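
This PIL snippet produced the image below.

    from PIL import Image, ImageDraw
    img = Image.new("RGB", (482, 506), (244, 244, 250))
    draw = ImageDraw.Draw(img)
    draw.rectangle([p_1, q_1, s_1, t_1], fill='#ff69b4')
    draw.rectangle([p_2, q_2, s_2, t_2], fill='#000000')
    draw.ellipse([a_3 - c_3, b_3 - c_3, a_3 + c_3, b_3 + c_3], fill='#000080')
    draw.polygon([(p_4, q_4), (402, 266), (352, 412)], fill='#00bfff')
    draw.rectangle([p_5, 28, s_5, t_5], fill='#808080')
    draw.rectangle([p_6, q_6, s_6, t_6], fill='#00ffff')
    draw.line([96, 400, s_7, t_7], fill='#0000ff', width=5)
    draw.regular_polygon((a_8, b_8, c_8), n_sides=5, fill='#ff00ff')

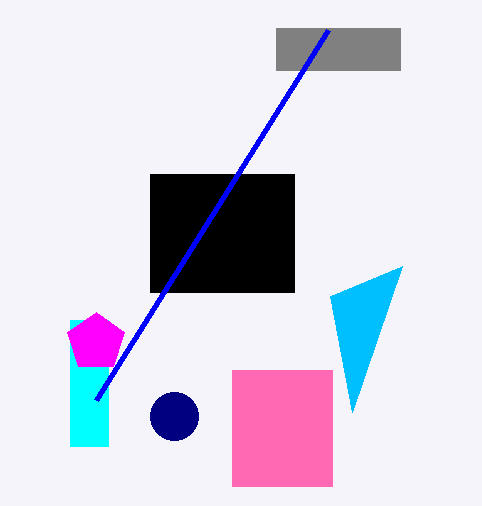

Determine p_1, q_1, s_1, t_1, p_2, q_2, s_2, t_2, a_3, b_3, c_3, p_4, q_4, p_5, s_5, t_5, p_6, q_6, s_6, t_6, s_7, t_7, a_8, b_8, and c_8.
p_1 = 232, q_1 = 370, s_1 = 332, t_1 = 486, p_2 = 150, q_2 = 174, s_2 = 294, t_2 = 292, a_3 = 174, b_3 = 416, c_3 = 24, p_4 = 330, q_4 = 296, p_5 = 276, s_5 = 400, t_5 = 70, p_6 = 70, q_6 = 320, s_6 = 108, t_6 = 446, s_7 = 328, t_7 = 30, a_8 = 96, b_8 = 342, c_8 = 30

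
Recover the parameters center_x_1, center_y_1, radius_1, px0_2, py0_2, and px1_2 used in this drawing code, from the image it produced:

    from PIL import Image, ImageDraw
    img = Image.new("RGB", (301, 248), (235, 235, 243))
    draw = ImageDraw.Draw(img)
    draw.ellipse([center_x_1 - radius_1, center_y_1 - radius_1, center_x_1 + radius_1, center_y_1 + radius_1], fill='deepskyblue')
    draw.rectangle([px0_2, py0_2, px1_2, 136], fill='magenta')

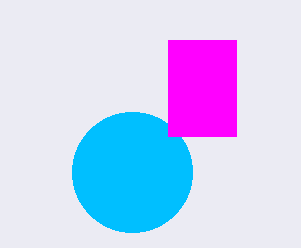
center_x_1 = 132; center_y_1 = 172; radius_1 = 60; px0_2 = 168; py0_2 = 40; px1_2 = 236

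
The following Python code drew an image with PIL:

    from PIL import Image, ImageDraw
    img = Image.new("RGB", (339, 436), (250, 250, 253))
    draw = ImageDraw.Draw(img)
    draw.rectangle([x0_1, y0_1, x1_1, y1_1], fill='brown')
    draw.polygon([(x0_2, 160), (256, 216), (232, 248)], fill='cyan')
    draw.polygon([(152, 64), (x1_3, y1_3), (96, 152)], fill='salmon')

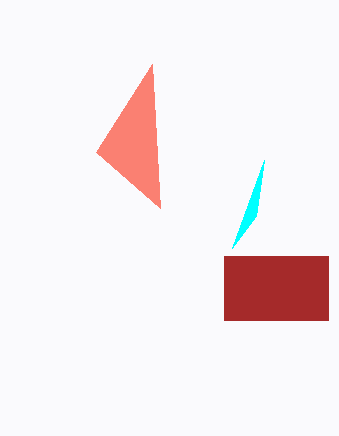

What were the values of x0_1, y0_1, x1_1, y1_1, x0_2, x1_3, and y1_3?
x0_1 = 224
y0_1 = 256
x1_1 = 328
y1_1 = 320
x0_2 = 264
x1_3 = 160
y1_3 = 208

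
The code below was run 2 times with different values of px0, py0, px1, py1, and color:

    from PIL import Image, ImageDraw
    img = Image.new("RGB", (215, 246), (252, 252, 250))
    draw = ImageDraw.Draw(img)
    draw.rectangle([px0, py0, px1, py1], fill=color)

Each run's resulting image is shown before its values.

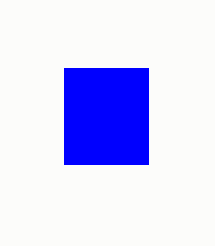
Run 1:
px0 = 64, py0 = 68, px1 = 148, py1 = 164, color = 'blue'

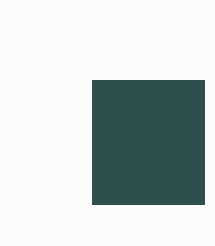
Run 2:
px0 = 92, py0 = 80, px1 = 204, py1 = 204, color = 'darkslategray'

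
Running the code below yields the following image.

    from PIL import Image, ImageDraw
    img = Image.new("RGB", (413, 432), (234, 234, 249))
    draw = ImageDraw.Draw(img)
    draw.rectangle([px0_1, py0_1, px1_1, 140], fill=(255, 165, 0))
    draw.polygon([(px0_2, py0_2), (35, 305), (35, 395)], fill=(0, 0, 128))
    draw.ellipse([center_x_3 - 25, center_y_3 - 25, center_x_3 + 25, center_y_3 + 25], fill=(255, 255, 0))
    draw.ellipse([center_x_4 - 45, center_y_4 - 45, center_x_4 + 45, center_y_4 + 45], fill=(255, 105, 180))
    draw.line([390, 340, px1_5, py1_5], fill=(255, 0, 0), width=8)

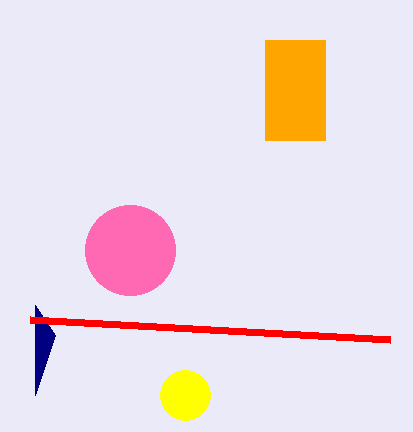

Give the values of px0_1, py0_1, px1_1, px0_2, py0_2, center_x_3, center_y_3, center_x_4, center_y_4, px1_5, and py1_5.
px0_1 = 265
py0_1 = 40
px1_1 = 325
px0_2 = 55
py0_2 = 335
center_x_3 = 185
center_y_3 = 395
center_x_4 = 130
center_y_4 = 250
px1_5 = 30
py1_5 = 320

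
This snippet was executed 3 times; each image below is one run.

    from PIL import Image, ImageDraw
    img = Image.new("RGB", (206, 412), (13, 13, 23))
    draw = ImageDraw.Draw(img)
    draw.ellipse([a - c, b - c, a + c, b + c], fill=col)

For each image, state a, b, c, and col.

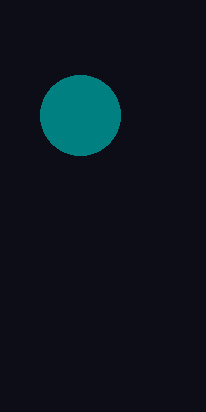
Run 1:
a = 80, b = 115, c = 40, col = 'teal'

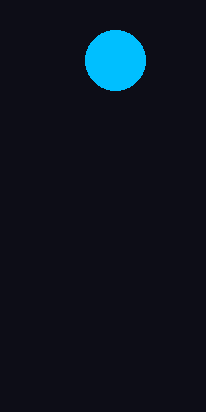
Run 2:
a = 115, b = 60, c = 30, col = 'deepskyblue'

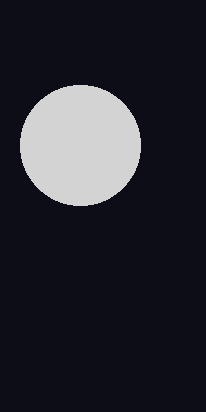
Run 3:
a = 80, b = 145, c = 60, col = 'lightgray'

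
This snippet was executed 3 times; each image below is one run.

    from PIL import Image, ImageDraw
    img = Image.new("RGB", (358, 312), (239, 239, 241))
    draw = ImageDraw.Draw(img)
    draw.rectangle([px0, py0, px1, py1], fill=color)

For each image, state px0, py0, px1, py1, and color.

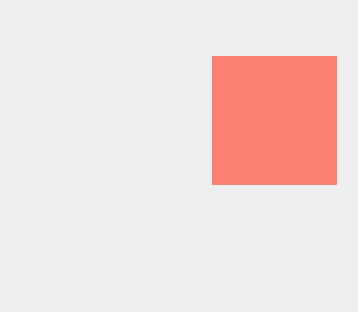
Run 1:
px0 = 212
py0 = 56
px1 = 336
py1 = 184
color = 'salmon'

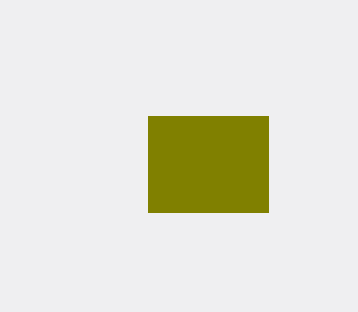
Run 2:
px0 = 148
py0 = 116
px1 = 268
py1 = 212
color = 'olive'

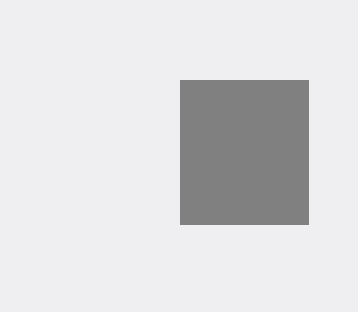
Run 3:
px0 = 180
py0 = 80
px1 = 308
py1 = 224
color = 'gray'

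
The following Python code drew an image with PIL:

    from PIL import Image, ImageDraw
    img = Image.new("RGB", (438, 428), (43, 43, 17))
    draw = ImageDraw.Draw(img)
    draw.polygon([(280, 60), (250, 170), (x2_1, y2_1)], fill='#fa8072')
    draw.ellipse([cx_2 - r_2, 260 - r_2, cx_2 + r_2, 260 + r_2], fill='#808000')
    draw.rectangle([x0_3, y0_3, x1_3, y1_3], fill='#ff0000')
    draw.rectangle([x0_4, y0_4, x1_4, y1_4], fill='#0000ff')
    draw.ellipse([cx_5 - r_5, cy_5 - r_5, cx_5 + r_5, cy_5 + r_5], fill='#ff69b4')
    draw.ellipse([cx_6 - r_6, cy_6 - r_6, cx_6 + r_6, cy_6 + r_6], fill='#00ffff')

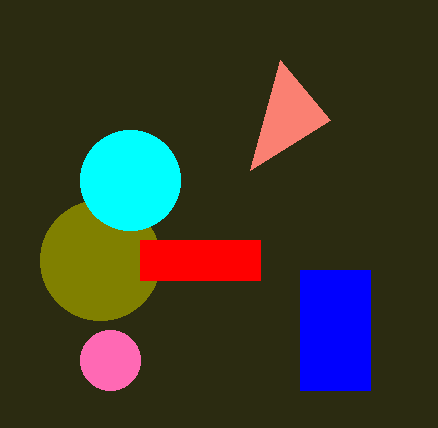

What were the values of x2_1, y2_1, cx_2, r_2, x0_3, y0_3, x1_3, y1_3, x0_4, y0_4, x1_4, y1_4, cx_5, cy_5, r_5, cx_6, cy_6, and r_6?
x2_1 = 330; y2_1 = 120; cx_2 = 100; r_2 = 60; x0_3 = 140; y0_3 = 240; x1_3 = 260; y1_3 = 280; x0_4 = 300; y0_4 = 270; x1_4 = 370; y1_4 = 390; cx_5 = 110; cy_5 = 360; r_5 = 30; cx_6 = 130; cy_6 = 180; r_6 = 50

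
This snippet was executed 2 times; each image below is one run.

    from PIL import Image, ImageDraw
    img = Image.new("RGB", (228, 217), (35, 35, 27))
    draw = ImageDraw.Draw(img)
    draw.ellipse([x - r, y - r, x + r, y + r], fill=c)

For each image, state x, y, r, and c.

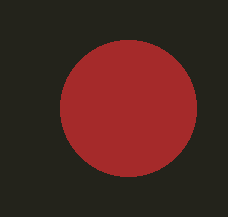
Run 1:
x = 128; y = 108; r = 68; c = 'brown'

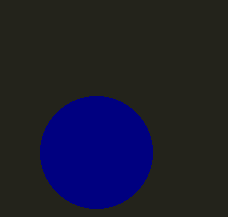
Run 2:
x = 96
y = 152
r = 56
c = 'navy'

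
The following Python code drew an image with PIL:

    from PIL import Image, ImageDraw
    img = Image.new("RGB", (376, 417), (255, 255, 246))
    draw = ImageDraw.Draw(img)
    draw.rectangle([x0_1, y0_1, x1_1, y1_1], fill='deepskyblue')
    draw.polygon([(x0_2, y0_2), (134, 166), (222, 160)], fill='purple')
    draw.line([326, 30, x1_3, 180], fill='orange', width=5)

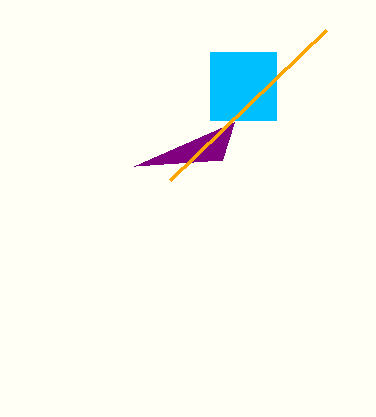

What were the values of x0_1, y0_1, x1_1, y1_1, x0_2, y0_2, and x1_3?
x0_1 = 210
y0_1 = 52
x1_1 = 276
y1_1 = 120
x0_2 = 234
y0_2 = 122
x1_3 = 170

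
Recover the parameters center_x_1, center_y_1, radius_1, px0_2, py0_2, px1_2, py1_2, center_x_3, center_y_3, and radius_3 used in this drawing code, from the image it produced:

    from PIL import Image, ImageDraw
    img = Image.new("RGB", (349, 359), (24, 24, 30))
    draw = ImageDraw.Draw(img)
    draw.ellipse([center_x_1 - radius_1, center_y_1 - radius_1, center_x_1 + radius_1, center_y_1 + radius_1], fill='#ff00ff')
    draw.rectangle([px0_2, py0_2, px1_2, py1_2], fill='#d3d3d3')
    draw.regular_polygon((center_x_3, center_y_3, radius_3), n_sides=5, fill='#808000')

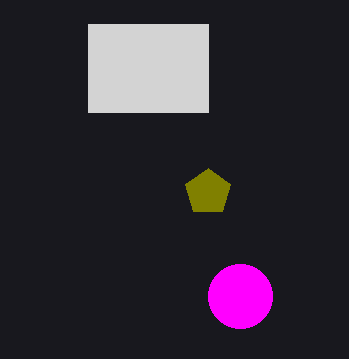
center_x_1 = 240, center_y_1 = 296, radius_1 = 32, px0_2 = 88, py0_2 = 24, px1_2 = 208, py1_2 = 112, center_x_3 = 208, center_y_3 = 192, radius_3 = 24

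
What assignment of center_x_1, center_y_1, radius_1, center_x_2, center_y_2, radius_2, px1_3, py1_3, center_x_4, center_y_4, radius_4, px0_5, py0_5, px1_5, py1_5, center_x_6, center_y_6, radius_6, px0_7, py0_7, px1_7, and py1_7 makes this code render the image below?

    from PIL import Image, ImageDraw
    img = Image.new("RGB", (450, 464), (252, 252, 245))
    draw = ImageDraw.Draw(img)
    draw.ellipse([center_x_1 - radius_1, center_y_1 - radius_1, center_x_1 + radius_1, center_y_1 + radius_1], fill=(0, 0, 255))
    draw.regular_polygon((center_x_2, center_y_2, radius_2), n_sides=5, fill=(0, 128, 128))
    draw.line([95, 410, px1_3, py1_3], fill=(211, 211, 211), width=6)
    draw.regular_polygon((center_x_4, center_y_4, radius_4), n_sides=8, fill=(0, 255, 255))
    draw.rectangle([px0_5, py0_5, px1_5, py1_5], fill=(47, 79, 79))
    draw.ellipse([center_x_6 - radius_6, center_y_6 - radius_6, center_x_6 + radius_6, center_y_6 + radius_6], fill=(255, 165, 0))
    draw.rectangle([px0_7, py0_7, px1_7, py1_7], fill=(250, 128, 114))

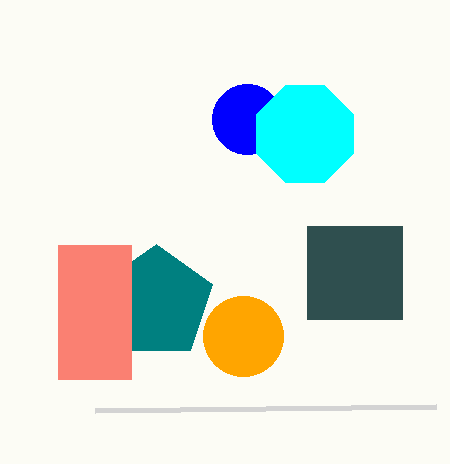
center_x_1 = 247
center_y_1 = 119
radius_1 = 35
center_x_2 = 156
center_y_2 = 303
radius_2 = 59
px1_3 = 436
py1_3 = 406
center_x_4 = 305
center_y_4 = 134
radius_4 = 52
px0_5 = 307
py0_5 = 226
px1_5 = 402
py1_5 = 319
center_x_6 = 243
center_y_6 = 336
radius_6 = 40
px0_7 = 58
py0_7 = 245
px1_7 = 131
py1_7 = 379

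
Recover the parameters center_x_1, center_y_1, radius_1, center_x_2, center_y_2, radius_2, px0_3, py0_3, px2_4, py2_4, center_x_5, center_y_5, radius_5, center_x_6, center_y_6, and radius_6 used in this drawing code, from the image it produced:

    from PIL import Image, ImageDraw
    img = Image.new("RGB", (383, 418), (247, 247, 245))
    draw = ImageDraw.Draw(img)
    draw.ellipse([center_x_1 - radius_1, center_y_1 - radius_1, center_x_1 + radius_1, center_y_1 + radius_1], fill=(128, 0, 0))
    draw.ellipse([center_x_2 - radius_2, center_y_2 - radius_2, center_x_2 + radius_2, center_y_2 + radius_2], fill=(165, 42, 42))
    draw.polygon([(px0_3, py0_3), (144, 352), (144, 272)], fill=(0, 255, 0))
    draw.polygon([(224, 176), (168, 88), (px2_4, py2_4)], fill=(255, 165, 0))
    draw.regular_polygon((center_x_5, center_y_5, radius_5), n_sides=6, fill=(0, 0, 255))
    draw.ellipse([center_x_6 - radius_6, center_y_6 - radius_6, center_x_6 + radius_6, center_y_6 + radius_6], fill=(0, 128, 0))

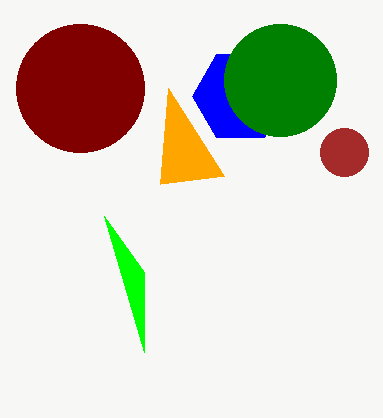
center_x_1 = 80
center_y_1 = 88
radius_1 = 64
center_x_2 = 344
center_y_2 = 152
radius_2 = 24
px0_3 = 104
py0_3 = 216
px2_4 = 160
py2_4 = 184
center_x_5 = 240
center_y_5 = 96
radius_5 = 48
center_x_6 = 280
center_y_6 = 80
radius_6 = 56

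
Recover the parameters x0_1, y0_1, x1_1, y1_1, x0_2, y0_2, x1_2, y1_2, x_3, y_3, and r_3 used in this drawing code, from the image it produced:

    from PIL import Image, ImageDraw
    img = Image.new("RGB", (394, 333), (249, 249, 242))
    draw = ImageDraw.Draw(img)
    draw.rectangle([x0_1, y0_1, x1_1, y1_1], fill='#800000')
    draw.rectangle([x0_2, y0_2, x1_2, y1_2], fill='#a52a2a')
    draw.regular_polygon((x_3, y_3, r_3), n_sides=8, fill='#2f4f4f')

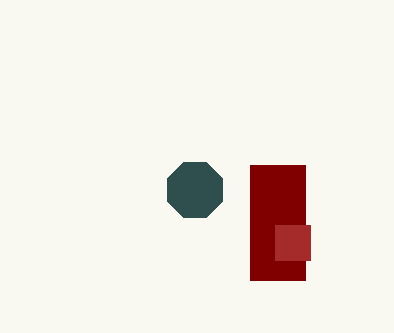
x0_1 = 250
y0_1 = 165
x1_1 = 305
y1_1 = 280
x0_2 = 275
y0_2 = 225
x1_2 = 310
y1_2 = 260
x_3 = 195
y_3 = 190
r_3 = 30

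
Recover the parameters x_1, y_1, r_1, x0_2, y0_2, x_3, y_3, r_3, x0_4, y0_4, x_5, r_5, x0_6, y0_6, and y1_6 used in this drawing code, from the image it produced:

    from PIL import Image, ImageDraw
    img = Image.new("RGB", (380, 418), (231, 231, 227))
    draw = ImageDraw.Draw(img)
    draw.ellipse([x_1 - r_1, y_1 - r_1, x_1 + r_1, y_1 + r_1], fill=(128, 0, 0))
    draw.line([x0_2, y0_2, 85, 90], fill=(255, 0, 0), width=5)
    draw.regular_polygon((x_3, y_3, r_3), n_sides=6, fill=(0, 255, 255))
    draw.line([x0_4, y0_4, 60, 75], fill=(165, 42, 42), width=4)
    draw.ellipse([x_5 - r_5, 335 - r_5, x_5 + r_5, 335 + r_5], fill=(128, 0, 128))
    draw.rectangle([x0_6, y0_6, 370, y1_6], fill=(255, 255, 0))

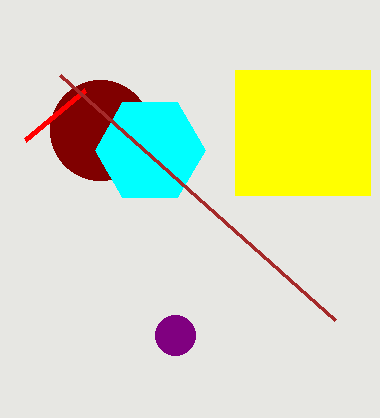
x_1 = 100, y_1 = 130, r_1 = 50, x0_2 = 25, y0_2 = 140, x_3 = 150, y_3 = 150, r_3 = 55, x0_4 = 335, y0_4 = 320, x_5 = 175, r_5 = 20, x0_6 = 235, y0_6 = 70, y1_6 = 195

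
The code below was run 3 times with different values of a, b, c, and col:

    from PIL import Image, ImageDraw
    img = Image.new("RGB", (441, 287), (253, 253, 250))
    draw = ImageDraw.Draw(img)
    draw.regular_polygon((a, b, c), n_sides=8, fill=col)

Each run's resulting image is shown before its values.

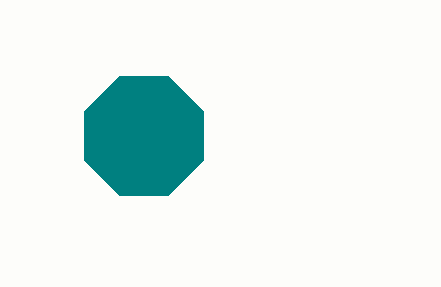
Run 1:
a = 144; b = 136; c = 64; col = 'teal'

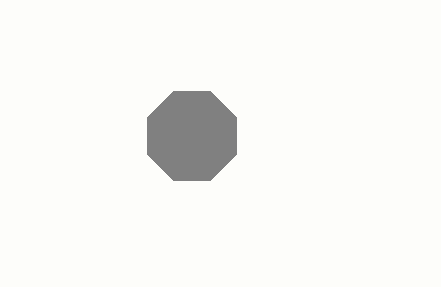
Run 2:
a = 192; b = 136; c = 48; col = 'gray'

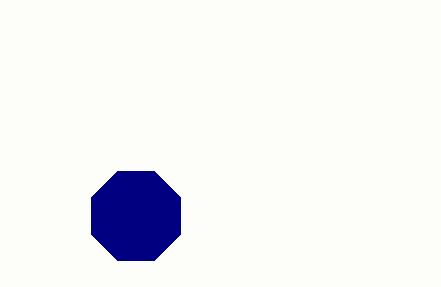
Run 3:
a = 136, b = 216, c = 48, col = 'navy'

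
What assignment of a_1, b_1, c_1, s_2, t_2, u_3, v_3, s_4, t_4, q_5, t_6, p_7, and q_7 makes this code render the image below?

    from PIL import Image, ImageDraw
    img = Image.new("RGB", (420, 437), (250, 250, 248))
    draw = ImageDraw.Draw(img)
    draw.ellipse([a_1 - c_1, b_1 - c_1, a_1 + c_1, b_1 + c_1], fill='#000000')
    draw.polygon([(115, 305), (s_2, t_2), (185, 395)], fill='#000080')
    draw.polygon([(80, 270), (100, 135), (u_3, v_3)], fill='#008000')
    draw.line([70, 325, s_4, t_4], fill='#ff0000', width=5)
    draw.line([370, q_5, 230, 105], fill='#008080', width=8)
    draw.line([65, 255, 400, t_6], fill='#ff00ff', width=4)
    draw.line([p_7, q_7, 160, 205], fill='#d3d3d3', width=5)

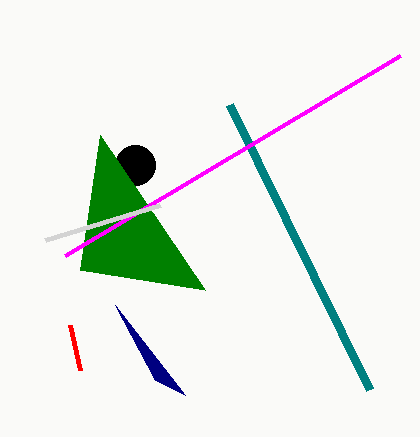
a_1 = 135
b_1 = 165
c_1 = 20
s_2 = 155
t_2 = 380
u_3 = 205
v_3 = 290
s_4 = 80
t_4 = 370
q_5 = 390
t_6 = 55
p_7 = 45
q_7 = 240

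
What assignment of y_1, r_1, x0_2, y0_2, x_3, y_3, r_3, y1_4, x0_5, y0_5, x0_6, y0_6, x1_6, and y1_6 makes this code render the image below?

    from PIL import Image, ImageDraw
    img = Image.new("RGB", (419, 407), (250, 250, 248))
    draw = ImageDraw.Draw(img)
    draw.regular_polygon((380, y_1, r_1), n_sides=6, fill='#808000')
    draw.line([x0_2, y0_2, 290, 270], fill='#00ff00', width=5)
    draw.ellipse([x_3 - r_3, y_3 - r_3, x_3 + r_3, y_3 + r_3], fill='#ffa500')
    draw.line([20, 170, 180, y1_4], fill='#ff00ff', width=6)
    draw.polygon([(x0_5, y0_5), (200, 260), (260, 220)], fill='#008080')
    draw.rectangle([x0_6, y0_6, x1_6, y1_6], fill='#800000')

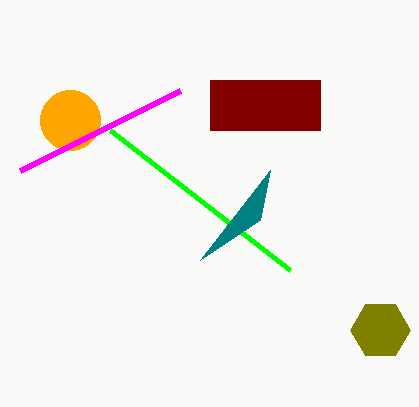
y_1 = 330, r_1 = 30, x0_2 = 110, y0_2 = 130, x_3 = 70, y_3 = 120, r_3 = 30, y1_4 = 90, x0_5 = 270, y0_5 = 170, x0_6 = 210, y0_6 = 80, x1_6 = 320, y1_6 = 130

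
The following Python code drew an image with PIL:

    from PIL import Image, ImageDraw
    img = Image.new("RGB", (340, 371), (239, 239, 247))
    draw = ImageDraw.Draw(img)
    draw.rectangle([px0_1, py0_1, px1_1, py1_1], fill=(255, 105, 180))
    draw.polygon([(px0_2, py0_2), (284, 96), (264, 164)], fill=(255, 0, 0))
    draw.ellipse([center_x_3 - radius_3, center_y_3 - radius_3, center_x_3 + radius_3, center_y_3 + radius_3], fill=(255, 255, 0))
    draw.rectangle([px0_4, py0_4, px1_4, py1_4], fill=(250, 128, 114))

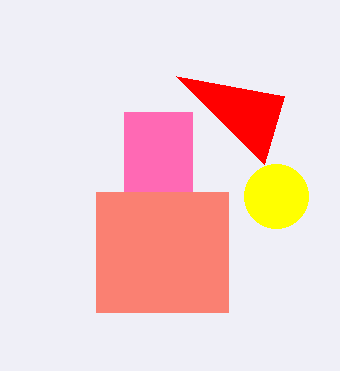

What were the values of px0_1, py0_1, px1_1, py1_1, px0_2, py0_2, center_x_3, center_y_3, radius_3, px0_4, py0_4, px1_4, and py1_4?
px0_1 = 124, py0_1 = 112, px1_1 = 192, py1_1 = 192, px0_2 = 176, py0_2 = 76, center_x_3 = 276, center_y_3 = 196, radius_3 = 32, px0_4 = 96, py0_4 = 192, px1_4 = 228, py1_4 = 312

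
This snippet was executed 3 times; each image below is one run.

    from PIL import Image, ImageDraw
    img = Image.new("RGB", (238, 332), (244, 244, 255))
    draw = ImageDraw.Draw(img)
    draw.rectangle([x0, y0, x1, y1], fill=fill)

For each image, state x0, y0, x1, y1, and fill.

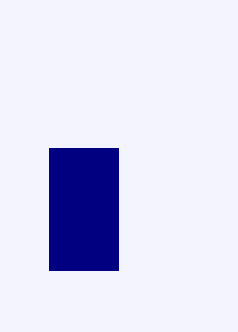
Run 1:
x0 = 49, y0 = 148, x1 = 118, y1 = 270, fill = 'navy'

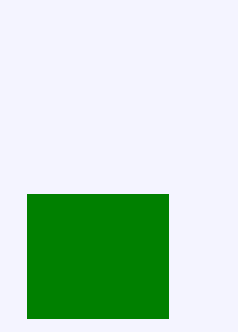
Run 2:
x0 = 27
y0 = 194
x1 = 168
y1 = 318
fill = 'green'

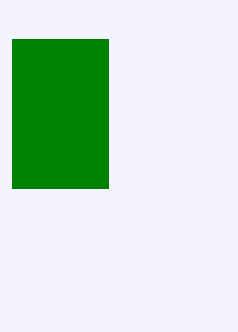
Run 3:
x0 = 12, y0 = 39, x1 = 108, y1 = 188, fill = 'green'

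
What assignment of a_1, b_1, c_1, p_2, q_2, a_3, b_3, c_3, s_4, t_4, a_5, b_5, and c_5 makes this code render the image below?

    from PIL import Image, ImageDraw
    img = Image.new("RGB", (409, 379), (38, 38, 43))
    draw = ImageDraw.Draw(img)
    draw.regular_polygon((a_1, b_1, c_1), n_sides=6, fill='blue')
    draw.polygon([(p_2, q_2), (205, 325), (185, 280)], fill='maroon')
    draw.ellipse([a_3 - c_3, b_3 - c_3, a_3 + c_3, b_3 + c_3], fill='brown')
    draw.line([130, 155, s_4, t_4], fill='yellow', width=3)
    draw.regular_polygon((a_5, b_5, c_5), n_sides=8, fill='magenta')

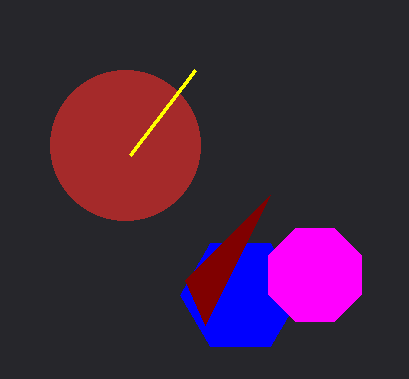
a_1 = 240, b_1 = 295, c_1 = 60, p_2 = 270, q_2 = 195, a_3 = 125, b_3 = 145, c_3 = 75, s_4 = 195, t_4 = 70, a_5 = 315, b_5 = 275, c_5 = 50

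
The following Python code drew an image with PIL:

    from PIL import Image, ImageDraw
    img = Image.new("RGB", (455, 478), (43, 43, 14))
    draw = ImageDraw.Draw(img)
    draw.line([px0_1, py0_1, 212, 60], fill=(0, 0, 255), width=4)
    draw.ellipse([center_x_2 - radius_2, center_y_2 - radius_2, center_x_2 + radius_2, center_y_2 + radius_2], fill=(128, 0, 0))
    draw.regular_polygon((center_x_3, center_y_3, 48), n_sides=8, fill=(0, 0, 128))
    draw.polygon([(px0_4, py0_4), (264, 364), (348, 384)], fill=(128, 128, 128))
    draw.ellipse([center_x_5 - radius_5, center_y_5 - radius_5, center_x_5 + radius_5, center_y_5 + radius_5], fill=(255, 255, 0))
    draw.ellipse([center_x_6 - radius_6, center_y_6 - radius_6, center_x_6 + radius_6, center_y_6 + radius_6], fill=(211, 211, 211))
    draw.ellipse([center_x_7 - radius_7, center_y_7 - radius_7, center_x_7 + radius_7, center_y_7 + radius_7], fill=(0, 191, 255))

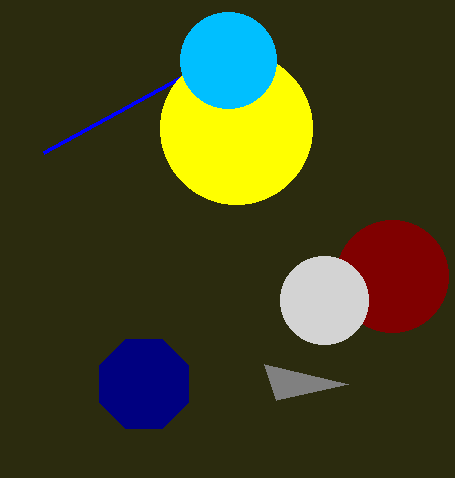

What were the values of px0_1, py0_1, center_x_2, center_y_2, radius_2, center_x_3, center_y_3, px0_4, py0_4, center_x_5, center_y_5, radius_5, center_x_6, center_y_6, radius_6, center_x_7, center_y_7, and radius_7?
px0_1 = 44, py0_1 = 152, center_x_2 = 392, center_y_2 = 276, radius_2 = 56, center_x_3 = 144, center_y_3 = 384, px0_4 = 276, py0_4 = 400, center_x_5 = 236, center_y_5 = 128, radius_5 = 76, center_x_6 = 324, center_y_6 = 300, radius_6 = 44, center_x_7 = 228, center_y_7 = 60, radius_7 = 48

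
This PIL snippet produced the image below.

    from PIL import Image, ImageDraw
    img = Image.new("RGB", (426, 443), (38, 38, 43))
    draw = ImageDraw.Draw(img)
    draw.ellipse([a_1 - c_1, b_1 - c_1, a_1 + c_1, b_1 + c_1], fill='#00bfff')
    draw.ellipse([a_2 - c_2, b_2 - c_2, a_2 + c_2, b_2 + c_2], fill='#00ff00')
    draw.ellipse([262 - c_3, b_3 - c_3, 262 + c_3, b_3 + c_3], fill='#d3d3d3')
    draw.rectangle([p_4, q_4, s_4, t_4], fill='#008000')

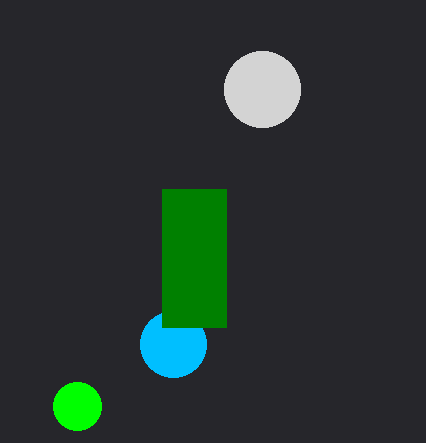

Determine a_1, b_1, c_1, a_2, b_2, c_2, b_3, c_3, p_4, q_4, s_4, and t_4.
a_1 = 173, b_1 = 344, c_1 = 33, a_2 = 77, b_2 = 406, c_2 = 24, b_3 = 89, c_3 = 38, p_4 = 162, q_4 = 189, s_4 = 226, t_4 = 327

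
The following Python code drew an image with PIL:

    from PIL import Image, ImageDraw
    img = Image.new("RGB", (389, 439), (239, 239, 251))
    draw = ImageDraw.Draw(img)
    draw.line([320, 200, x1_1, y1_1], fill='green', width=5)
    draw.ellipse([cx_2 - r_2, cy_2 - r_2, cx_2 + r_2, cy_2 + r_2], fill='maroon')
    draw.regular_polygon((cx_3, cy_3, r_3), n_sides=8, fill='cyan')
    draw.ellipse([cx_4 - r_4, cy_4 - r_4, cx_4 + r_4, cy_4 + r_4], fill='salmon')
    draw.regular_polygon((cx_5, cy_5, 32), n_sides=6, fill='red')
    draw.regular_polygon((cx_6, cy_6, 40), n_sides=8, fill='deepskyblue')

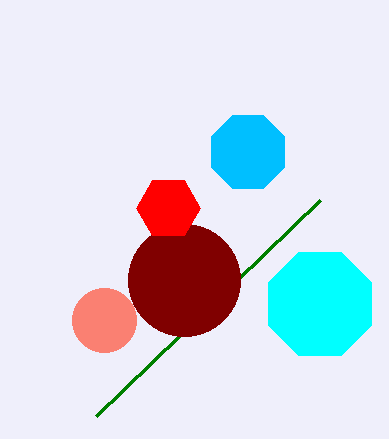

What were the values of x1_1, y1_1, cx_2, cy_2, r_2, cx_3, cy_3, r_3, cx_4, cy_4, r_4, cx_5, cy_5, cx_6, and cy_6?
x1_1 = 96
y1_1 = 416
cx_2 = 184
cy_2 = 280
r_2 = 56
cx_3 = 320
cy_3 = 304
r_3 = 56
cx_4 = 104
cy_4 = 320
r_4 = 32
cx_5 = 168
cy_5 = 208
cx_6 = 248
cy_6 = 152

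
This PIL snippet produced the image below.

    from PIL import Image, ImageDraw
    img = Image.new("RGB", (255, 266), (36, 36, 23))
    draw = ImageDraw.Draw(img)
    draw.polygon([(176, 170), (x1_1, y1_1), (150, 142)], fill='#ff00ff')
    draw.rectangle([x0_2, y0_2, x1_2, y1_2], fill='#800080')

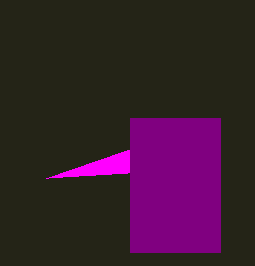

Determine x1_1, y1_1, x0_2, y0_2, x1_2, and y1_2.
x1_1 = 46, y1_1 = 178, x0_2 = 130, y0_2 = 118, x1_2 = 220, y1_2 = 252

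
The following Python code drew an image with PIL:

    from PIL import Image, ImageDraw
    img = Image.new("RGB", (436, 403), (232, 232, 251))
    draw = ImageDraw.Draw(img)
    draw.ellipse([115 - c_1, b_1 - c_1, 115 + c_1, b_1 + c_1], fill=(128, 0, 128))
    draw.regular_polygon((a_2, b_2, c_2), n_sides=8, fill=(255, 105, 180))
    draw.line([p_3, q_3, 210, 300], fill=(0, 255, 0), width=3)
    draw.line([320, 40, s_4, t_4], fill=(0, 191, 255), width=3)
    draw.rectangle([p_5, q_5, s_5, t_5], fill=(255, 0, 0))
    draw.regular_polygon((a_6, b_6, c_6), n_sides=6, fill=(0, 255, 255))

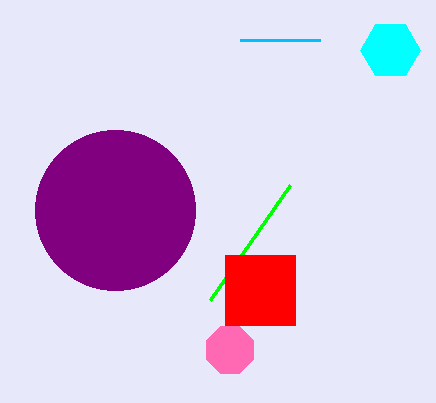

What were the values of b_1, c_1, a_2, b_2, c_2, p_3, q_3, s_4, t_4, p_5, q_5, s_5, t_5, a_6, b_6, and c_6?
b_1 = 210
c_1 = 80
a_2 = 230
b_2 = 350
c_2 = 25
p_3 = 290
q_3 = 185
s_4 = 240
t_4 = 40
p_5 = 225
q_5 = 255
s_5 = 295
t_5 = 325
a_6 = 390
b_6 = 50
c_6 = 30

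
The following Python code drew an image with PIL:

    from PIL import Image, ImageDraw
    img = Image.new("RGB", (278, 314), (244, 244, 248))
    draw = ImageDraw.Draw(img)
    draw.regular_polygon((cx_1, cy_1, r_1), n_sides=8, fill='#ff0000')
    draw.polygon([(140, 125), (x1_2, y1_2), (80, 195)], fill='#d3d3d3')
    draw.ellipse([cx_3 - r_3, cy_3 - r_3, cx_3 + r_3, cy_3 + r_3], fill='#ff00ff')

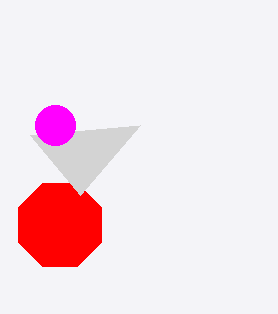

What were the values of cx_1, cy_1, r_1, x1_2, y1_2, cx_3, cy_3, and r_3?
cx_1 = 60
cy_1 = 225
r_1 = 45
x1_2 = 30
y1_2 = 135
cx_3 = 55
cy_3 = 125
r_3 = 20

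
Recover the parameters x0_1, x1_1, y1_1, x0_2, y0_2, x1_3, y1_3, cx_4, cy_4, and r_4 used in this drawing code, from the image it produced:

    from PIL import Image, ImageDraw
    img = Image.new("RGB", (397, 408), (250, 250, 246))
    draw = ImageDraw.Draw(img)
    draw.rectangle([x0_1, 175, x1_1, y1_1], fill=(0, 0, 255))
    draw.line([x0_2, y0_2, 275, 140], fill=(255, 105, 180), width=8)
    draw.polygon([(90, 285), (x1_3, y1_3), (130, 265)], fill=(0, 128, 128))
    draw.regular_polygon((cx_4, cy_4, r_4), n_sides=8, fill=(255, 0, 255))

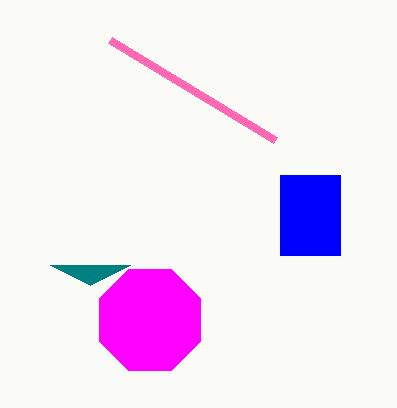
x0_1 = 280; x1_1 = 340; y1_1 = 255; x0_2 = 110; y0_2 = 40; x1_3 = 50; y1_3 = 265; cx_4 = 150; cy_4 = 320; r_4 = 55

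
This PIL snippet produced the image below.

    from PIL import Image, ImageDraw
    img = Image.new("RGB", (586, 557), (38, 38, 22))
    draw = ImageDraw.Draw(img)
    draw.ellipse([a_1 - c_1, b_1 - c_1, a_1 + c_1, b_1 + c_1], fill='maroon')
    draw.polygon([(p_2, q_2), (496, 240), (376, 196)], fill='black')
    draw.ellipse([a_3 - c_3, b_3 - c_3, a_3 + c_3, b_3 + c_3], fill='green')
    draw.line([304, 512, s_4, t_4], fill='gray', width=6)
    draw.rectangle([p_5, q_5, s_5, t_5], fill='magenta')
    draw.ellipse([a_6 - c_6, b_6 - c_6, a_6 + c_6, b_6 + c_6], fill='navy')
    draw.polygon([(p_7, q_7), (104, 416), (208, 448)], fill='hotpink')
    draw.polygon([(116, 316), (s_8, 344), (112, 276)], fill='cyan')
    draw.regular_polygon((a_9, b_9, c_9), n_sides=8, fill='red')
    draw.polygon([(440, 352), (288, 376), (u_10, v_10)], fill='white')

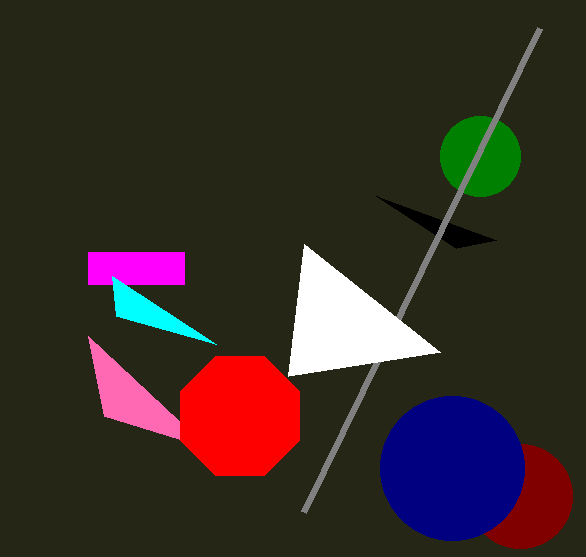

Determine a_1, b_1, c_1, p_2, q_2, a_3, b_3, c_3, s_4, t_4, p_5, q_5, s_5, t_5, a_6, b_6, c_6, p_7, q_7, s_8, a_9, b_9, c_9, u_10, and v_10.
a_1 = 520
b_1 = 496
c_1 = 52
p_2 = 456
q_2 = 248
a_3 = 480
b_3 = 156
c_3 = 40
s_4 = 540
t_4 = 28
p_5 = 88
q_5 = 252
s_5 = 184
t_5 = 284
a_6 = 452
b_6 = 468
c_6 = 72
p_7 = 88
q_7 = 336
s_8 = 216
a_9 = 240
b_9 = 416
c_9 = 64
u_10 = 304
v_10 = 244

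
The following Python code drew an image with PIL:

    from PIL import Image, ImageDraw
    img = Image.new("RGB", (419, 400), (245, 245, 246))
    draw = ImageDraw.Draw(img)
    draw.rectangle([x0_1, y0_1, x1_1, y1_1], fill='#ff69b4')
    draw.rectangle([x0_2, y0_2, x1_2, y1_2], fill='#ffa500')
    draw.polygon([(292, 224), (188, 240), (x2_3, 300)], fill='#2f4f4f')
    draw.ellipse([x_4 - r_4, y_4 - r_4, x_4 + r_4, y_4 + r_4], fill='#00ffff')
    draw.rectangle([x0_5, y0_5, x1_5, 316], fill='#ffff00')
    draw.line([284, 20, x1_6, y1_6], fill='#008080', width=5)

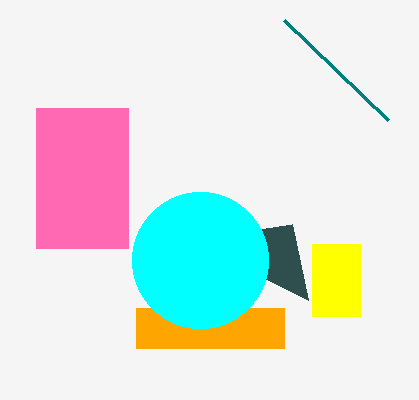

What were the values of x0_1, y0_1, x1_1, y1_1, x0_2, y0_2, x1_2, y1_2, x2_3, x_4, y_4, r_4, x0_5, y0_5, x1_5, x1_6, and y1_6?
x0_1 = 36; y0_1 = 108; x1_1 = 128; y1_1 = 248; x0_2 = 136; y0_2 = 308; x1_2 = 284; y1_2 = 348; x2_3 = 308; x_4 = 200; y_4 = 260; r_4 = 68; x0_5 = 312; y0_5 = 244; x1_5 = 360; x1_6 = 388; y1_6 = 120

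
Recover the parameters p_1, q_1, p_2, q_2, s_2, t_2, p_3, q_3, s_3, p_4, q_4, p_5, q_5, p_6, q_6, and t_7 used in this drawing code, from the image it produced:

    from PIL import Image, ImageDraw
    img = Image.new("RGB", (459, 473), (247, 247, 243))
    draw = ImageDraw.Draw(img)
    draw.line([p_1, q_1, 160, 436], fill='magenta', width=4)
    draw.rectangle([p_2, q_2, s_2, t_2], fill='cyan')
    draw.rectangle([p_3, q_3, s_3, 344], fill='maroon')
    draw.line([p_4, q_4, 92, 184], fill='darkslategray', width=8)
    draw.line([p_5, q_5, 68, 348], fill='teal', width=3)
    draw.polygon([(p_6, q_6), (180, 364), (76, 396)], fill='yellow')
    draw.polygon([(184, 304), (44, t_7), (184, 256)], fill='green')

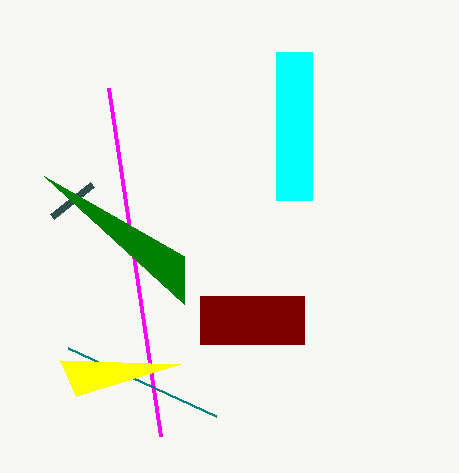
p_1 = 108, q_1 = 88, p_2 = 276, q_2 = 52, s_2 = 312, t_2 = 200, p_3 = 200, q_3 = 296, s_3 = 304, p_4 = 52, q_4 = 216, p_5 = 216, q_5 = 416, p_6 = 60, q_6 = 360, t_7 = 176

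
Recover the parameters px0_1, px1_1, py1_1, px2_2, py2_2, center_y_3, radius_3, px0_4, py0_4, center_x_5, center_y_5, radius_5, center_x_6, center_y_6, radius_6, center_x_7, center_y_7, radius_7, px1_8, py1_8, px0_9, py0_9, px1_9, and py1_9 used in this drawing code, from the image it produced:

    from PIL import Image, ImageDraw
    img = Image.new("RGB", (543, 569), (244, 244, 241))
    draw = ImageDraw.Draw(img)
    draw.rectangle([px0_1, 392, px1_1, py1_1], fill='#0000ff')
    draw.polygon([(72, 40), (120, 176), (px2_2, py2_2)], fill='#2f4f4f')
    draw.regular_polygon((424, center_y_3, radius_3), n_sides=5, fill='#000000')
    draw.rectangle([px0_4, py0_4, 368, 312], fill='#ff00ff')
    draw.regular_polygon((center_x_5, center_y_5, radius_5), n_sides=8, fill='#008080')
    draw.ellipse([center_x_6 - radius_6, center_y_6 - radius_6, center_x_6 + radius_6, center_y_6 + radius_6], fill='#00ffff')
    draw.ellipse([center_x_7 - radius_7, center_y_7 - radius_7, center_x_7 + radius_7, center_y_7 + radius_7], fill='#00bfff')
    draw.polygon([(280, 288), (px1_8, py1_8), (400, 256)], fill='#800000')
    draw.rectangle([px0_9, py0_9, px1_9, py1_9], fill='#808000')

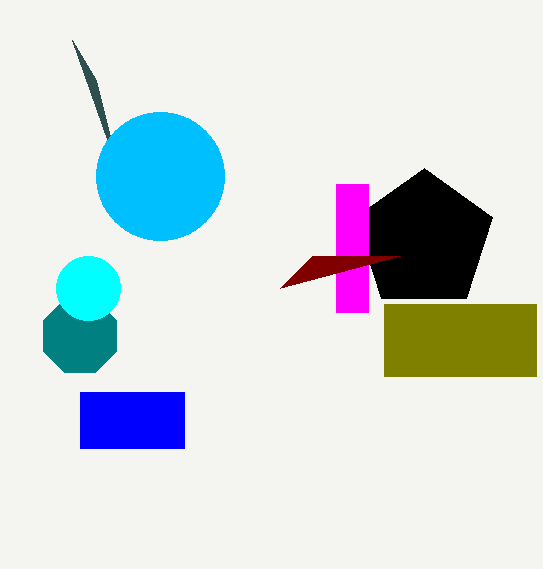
px0_1 = 80
px1_1 = 184
py1_1 = 448
px2_2 = 96
py2_2 = 80
center_y_3 = 240
radius_3 = 72
px0_4 = 336
py0_4 = 184
center_x_5 = 80
center_y_5 = 336
radius_5 = 40
center_x_6 = 88
center_y_6 = 288
radius_6 = 32
center_x_7 = 160
center_y_7 = 176
radius_7 = 64
px1_8 = 312
py1_8 = 256
px0_9 = 384
py0_9 = 304
px1_9 = 536
py1_9 = 376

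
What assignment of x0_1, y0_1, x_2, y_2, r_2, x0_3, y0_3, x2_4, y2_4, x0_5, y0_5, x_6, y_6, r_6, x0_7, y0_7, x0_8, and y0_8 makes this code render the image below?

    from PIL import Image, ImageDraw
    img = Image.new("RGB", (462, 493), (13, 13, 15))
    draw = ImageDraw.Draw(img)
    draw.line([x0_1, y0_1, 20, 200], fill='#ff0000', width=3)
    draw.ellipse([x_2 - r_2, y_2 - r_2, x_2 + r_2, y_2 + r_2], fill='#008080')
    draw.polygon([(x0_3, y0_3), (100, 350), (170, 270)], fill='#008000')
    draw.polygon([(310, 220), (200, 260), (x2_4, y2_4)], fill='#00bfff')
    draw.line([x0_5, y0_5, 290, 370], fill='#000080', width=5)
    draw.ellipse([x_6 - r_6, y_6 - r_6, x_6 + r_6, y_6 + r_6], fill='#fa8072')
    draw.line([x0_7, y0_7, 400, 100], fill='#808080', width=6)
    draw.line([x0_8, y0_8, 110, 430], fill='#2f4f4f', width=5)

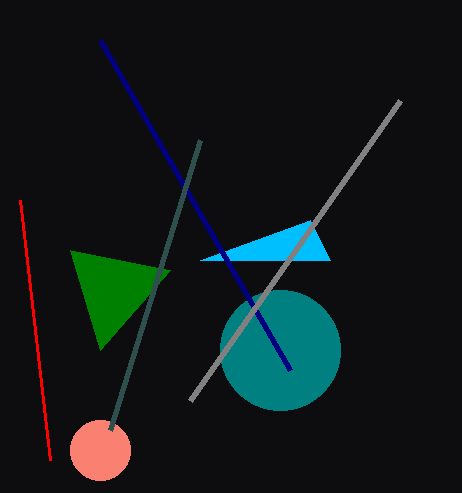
x0_1 = 50, y0_1 = 460, x_2 = 280, y_2 = 350, r_2 = 60, x0_3 = 70, y0_3 = 250, x2_4 = 330, y2_4 = 260, x0_5 = 100, y0_5 = 40, x_6 = 100, y_6 = 450, r_6 = 30, x0_7 = 190, y0_7 = 400, x0_8 = 200, y0_8 = 140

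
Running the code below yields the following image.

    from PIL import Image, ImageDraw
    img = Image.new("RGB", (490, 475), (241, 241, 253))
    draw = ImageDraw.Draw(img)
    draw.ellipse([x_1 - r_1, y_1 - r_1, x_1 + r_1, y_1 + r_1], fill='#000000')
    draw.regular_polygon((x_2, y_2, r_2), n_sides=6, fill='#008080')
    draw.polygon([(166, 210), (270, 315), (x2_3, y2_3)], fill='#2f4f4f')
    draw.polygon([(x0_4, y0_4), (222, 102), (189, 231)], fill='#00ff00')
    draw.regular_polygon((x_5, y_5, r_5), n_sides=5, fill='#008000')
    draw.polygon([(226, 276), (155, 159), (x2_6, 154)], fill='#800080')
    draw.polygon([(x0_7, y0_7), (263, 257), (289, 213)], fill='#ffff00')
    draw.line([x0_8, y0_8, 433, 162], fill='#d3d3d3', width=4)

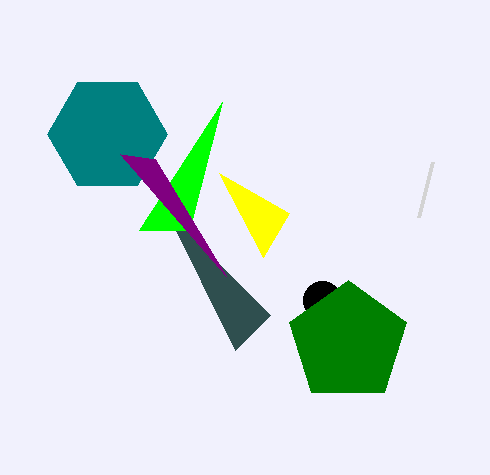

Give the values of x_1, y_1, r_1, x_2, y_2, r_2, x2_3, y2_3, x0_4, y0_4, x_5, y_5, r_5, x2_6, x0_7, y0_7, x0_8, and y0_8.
x_1 = 322, y_1 = 300, r_1 = 19, x_2 = 107, y_2 = 134, r_2 = 60, x2_3 = 235, y2_3 = 350, x0_4 = 139, y0_4 = 230, x_5 = 348, y_5 = 342, r_5 = 62, x2_6 = 120, x0_7 = 219, y0_7 = 173, x0_8 = 419, y0_8 = 217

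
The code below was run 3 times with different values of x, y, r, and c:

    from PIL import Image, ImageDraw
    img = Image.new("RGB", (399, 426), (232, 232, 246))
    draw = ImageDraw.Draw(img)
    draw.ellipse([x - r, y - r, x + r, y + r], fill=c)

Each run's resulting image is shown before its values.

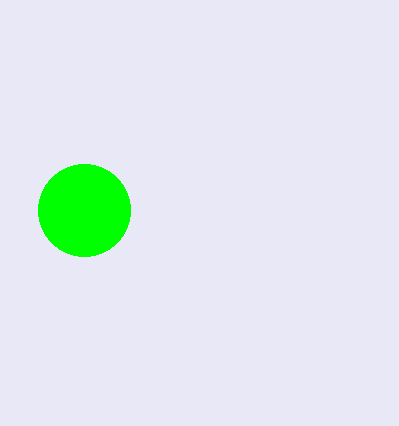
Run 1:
x = 84, y = 210, r = 46, c = 'lime'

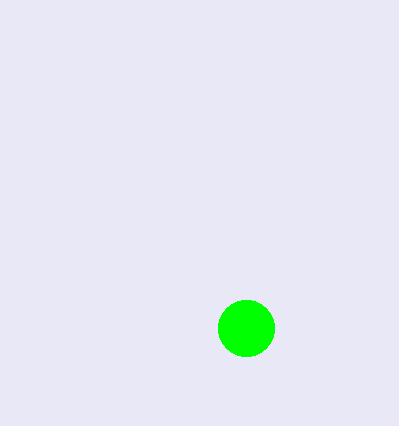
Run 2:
x = 246
y = 328
r = 28
c = 'lime'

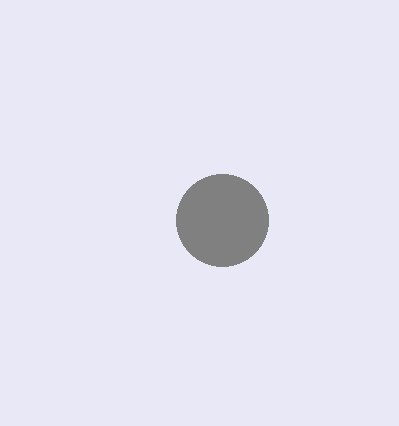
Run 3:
x = 222; y = 220; r = 46; c = 'gray'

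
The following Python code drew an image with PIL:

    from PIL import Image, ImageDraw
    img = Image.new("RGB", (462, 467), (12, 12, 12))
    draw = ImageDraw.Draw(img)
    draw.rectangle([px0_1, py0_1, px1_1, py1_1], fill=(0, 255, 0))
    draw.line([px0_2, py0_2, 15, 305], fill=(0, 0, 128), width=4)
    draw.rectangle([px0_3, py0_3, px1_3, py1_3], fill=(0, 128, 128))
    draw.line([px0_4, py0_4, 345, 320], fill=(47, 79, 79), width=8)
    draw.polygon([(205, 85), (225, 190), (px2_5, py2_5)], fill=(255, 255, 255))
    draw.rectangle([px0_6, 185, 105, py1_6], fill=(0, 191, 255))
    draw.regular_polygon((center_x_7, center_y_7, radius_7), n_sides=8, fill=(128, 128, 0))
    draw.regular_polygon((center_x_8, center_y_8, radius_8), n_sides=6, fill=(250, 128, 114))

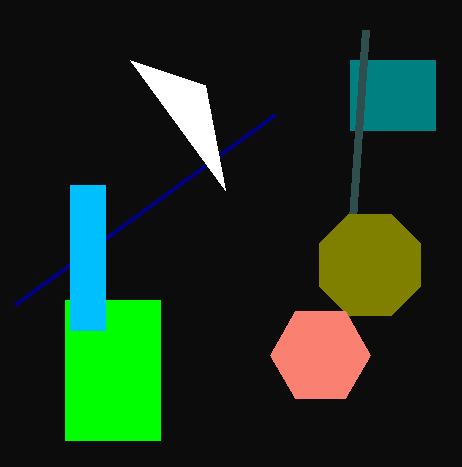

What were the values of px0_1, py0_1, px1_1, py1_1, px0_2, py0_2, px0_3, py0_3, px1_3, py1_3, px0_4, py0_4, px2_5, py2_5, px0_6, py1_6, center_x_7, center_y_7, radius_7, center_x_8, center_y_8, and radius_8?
px0_1 = 65, py0_1 = 300, px1_1 = 160, py1_1 = 440, px0_2 = 275, py0_2 = 115, px0_3 = 350, py0_3 = 60, px1_3 = 435, py1_3 = 130, px0_4 = 365, py0_4 = 30, px2_5 = 130, py2_5 = 60, px0_6 = 70, py1_6 = 330, center_x_7 = 370, center_y_7 = 265, radius_7 = 55, center_x_8 = 320, center_y_8 = 355, radius_8 = 50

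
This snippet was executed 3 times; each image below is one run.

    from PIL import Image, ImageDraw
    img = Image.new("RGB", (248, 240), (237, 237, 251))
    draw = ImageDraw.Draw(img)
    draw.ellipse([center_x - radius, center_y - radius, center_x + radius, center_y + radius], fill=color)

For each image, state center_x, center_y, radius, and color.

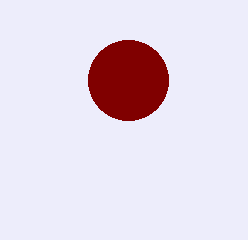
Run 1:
center_x = 128
center_y = 80
radius = 40
color = 'maroon'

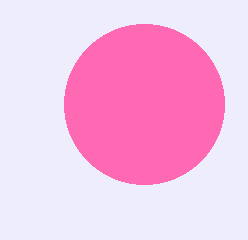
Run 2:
center_x = 144; center_y = 104; radius = 80; color = 'hotpink'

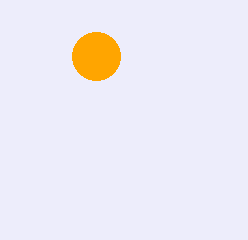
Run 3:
center_x = 96
center_y = 56
radius = 24
color = 'orange'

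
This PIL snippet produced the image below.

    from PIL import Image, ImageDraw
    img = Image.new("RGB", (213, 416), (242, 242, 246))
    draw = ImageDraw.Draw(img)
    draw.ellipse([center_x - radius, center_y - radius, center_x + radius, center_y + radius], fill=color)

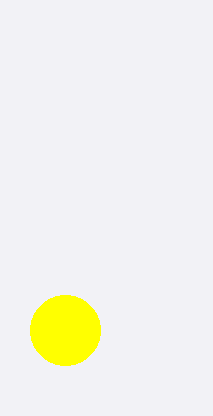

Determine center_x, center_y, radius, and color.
center_x = 65, center_y = 330, radius = 35, color = 'yellow'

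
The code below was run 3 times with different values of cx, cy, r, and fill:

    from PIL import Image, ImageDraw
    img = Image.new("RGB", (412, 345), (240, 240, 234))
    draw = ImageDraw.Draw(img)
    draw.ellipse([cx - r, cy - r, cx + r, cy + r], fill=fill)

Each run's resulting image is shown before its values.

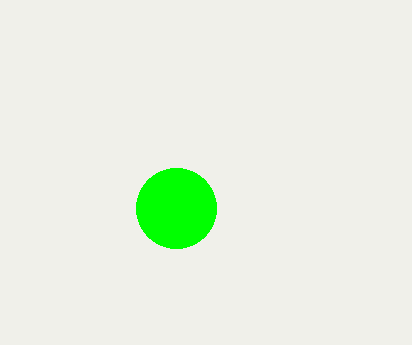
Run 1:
cx = 176
cy = 208
r = 40
fill = 'lime'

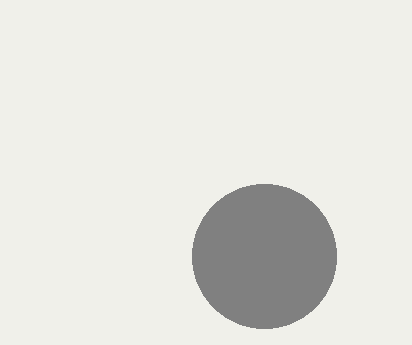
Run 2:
cx = 264
cy = 256
r = 72
fill = 'gray'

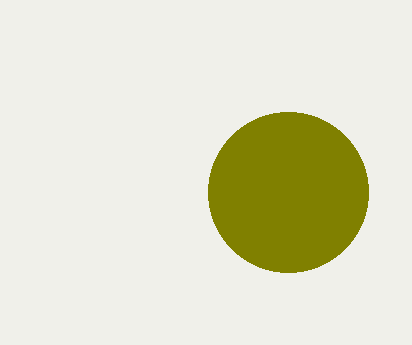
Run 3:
cx = 288
cy = 192
r = 80
fill = 'olive'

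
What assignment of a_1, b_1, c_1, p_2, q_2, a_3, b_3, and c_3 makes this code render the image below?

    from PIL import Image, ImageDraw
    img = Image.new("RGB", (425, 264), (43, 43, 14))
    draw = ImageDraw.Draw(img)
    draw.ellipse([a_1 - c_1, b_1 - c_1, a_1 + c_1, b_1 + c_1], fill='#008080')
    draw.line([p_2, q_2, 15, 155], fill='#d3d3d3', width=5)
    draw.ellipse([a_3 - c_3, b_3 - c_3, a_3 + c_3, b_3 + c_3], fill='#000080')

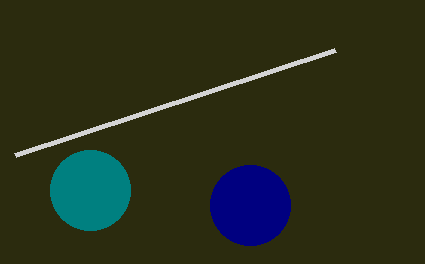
a_1 = 90; b_1 = 190; c_1 = 40; p_2 = 335; q_2 = 50; a_3 = 250; b_3 = 205; c_3 = 40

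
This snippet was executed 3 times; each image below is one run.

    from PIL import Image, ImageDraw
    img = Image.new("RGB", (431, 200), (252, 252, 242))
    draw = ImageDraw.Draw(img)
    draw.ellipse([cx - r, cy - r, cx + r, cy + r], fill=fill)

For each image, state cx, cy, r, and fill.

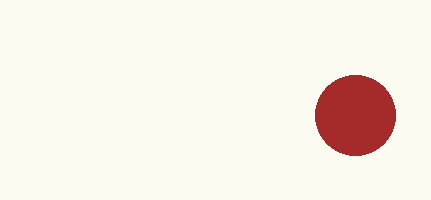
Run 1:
cx = 355
cy = 115
r = 40
fill = 'brown'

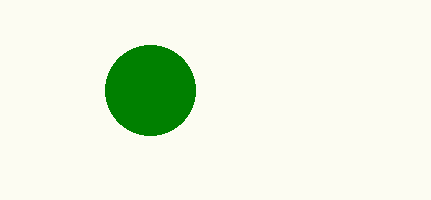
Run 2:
cx = 150; cy = 90; r = 45; fill = 'green'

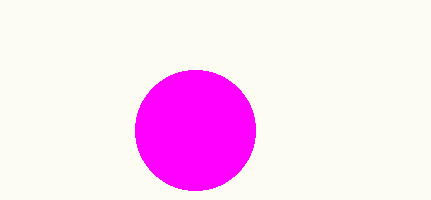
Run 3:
cx = 195
cy = 130
r = 60
fill = 'magenta'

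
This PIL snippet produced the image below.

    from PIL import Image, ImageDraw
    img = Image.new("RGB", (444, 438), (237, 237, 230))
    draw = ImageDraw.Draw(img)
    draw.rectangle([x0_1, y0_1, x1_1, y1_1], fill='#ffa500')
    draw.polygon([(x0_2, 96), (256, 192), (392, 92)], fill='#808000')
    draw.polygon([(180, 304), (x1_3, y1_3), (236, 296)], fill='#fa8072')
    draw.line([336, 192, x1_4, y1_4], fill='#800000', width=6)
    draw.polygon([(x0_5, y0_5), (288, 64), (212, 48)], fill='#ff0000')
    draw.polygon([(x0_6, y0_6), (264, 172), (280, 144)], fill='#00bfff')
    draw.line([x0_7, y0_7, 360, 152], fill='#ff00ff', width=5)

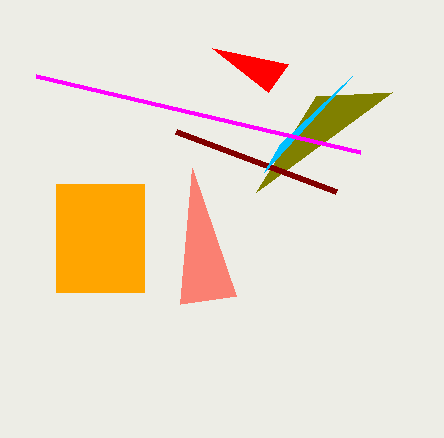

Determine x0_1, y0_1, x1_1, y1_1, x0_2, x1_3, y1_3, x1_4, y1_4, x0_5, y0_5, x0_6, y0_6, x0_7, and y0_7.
x0_1 = 56; y0_1 = 184; x1_1 = 144; y1_1 = 292; x0_2 = 316; x1_3 = 192; y1_3 = 168; x1_4 = 176; y1_4 = 132; x0_5 = 268; y0_5 = 92; x0_6 = 352; y0_6 = 76; x0_7 = 36; y0_7 = 76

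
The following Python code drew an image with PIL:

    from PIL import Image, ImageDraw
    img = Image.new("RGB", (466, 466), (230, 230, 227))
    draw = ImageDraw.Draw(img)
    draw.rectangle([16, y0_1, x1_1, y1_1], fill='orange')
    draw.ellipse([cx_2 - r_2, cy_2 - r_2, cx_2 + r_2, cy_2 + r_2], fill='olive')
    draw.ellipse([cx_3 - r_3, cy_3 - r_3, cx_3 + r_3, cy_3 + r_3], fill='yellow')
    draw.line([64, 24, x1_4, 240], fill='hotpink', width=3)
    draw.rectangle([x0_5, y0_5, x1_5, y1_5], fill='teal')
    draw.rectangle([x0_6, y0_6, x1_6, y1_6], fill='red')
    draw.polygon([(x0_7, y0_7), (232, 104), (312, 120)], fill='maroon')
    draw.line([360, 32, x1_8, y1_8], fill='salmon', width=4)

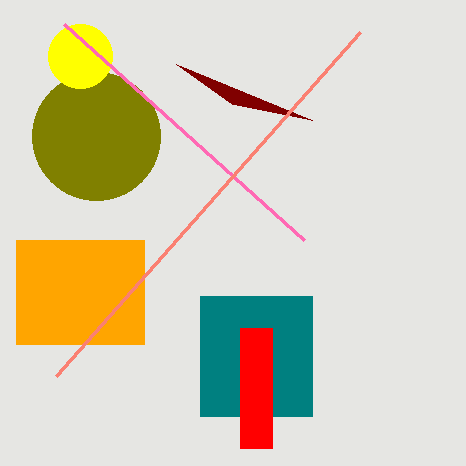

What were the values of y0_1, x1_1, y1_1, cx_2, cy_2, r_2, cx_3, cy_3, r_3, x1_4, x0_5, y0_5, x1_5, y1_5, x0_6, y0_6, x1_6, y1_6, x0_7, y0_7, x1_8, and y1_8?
y0_1 = 240; x1_1 = 144; y1_1 = 344; cx_2 = 96; cy_2 = 136; r_2 = 64; cx_3 = 80; cy_3 = 56; r_3 = 32; x1_4 = 304; x0_5 = 200; y0_5 = 296; x1_5 = 312; y1_5 = 416; x0_6 = 240; y0_6 = 328; x1_6 = 272; y1_6 = 448; x0_7 = 176; y0_7 = 64; x1_8 = 56; y1_8 = 376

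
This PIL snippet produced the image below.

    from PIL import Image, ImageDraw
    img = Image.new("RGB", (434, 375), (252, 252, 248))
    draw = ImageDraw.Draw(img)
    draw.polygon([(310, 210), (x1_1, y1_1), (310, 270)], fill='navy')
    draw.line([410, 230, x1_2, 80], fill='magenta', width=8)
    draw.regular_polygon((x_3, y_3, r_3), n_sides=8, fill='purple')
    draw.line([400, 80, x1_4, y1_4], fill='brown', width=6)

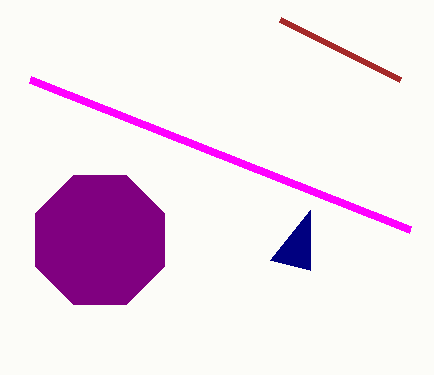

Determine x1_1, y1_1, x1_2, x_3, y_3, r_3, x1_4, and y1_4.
x1_1 = 270
y1_1 = 260
x1_2 = 30
x_3 = 100
y_3 = 240
r_3 = 70
x1_4 = 280
y1_4 = 20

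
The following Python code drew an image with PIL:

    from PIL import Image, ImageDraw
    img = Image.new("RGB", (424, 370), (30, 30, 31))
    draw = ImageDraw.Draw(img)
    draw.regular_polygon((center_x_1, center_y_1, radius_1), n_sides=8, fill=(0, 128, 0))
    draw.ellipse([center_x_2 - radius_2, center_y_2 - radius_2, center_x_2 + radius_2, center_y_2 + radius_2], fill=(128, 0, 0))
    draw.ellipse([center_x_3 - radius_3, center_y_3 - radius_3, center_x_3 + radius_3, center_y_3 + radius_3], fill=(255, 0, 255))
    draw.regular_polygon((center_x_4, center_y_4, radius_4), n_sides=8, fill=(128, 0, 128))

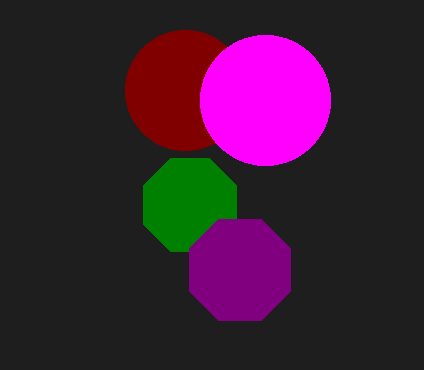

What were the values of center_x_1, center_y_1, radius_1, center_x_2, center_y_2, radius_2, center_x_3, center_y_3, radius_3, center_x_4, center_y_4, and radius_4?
center_x_1 = 190, center_y_1 = 205, radius_1 = 50, center_x_2 = 185, center_y_2 = 90, radius_2 = 60, center_x_3 = 265, center_y_3 = 100, radius_3 = 65, center_x_4 = 240, center_y_4 = 270, radius_4 = 55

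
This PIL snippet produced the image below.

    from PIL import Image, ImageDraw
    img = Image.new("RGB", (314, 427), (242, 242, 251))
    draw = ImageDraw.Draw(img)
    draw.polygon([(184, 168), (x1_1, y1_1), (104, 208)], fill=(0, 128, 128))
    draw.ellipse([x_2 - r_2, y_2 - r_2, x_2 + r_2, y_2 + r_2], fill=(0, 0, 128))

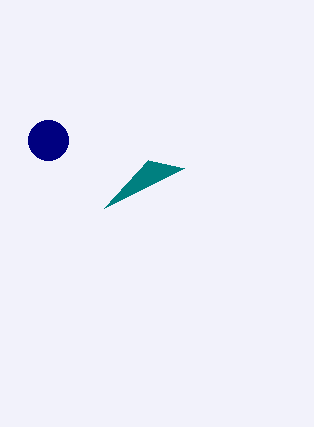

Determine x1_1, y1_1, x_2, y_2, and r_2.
x1_1 = 148, y1_1 = 160, x_2 = 48, y_2 = 140, r_2 = 20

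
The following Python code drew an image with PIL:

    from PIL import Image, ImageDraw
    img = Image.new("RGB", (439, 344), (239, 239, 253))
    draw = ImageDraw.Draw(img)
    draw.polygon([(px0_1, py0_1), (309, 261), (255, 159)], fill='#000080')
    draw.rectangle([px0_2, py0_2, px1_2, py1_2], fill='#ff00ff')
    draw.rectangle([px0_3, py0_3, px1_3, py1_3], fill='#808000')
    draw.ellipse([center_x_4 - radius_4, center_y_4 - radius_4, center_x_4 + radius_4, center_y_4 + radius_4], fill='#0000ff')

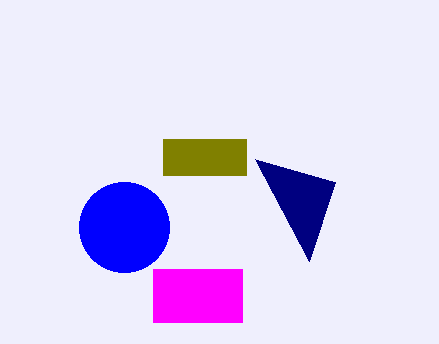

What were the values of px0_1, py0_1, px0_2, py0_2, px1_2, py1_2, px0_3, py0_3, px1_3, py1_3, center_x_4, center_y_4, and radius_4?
px0_1 = 335; py0_1 = 182; px0_2 = 153; py0_2 = 269; px1_2 = 242; py1_2 = 322; px0_3 = 163; py0_3 = 139; px1_3 = 246; py1_3 = 175; center_x_4 = 124; center_y_4 = 227; radius_4 = 45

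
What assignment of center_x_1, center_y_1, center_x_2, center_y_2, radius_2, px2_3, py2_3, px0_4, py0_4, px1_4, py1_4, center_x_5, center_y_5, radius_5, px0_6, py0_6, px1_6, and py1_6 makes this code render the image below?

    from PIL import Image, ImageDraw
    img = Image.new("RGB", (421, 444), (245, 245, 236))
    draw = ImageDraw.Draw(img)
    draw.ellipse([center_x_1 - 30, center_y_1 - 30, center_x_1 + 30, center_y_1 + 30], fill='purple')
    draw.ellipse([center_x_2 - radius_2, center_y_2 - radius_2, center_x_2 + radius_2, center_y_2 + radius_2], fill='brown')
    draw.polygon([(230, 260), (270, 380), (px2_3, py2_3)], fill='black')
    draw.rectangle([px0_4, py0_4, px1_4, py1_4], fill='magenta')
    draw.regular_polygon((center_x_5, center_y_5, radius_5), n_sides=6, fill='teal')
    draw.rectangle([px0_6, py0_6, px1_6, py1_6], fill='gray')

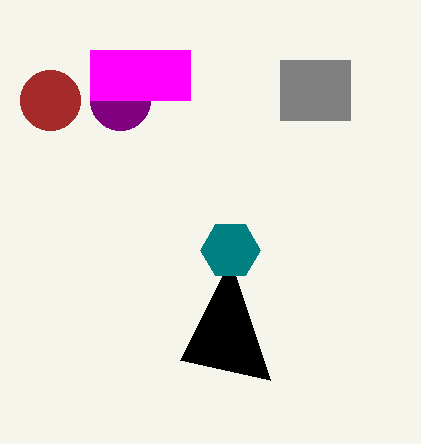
center_x_1 = 120; center_y_1 = 100; center_x_2 = 50; center_y_2 = 100; radius_2 = 30; px2_3 = 180; py2_3 = 360; px0_4 = 90; py0_4 = 50; px1_4 = 190; py1_4 = 100; center_x_5 = 230; center_y_5 = 250; radius_5 = 30; px0_6 = 280; py0_6 = 60; px1_6 = 350; py1_6 = 120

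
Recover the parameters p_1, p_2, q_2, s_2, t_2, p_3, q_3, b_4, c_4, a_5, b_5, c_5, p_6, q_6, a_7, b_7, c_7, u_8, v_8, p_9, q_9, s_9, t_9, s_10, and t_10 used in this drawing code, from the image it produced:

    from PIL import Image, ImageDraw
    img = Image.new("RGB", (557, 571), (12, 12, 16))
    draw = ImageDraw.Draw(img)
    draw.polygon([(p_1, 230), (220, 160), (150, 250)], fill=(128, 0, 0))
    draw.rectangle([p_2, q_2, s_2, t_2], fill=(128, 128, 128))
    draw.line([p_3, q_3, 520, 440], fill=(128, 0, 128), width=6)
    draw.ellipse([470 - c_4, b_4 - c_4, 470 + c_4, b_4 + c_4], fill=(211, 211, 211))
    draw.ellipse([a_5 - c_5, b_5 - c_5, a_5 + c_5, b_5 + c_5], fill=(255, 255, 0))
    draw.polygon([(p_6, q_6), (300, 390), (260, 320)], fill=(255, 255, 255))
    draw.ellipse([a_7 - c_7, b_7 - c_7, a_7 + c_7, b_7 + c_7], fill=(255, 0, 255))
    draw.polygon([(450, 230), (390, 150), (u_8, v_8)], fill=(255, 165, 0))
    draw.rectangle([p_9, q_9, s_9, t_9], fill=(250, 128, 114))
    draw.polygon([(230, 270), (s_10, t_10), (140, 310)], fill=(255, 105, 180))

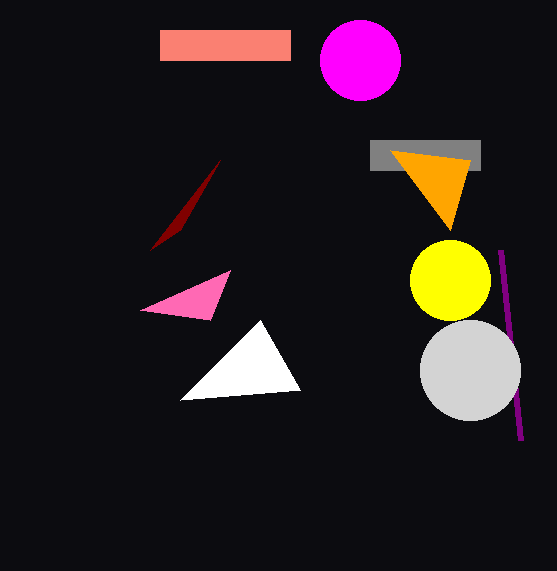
p_1 = 180; p_2 = 370; q_2 = 140; s_2 = 480; t_2 = 170; p_3 = 500; q_3 = 250; b_4 = 370; c_4 = 50; a_5 = 450; b_5 = 280; c_5 = 40; p_6 = 180; q_6 = 400; a_7 = 360; b_7 = 60; c_7 = 40; u_8 = 470; v_8 = 160; p_9 = 160; q_9 = 30; s_9 = 290; t_9 = 60; s_10 = 210; t_10 = 320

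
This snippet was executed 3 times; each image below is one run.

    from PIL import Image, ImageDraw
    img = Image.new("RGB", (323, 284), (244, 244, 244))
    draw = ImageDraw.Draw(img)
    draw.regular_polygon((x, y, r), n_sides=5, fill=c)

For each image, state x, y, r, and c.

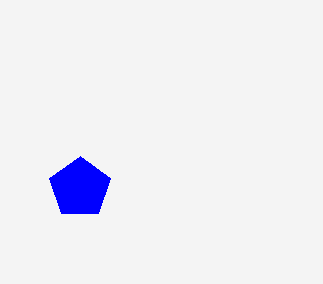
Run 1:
x = 80, y = 188, r = 32, c = 'blue'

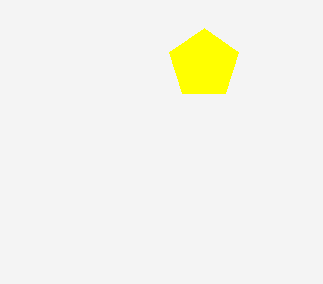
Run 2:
x = 204, y = 64, r = 36, c = 'yellow'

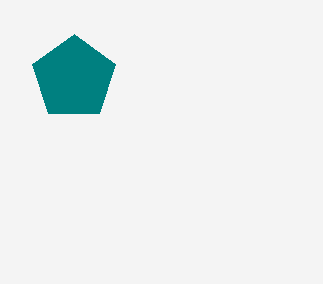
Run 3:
x = 74; y = 78; r = 44; c = 'teal'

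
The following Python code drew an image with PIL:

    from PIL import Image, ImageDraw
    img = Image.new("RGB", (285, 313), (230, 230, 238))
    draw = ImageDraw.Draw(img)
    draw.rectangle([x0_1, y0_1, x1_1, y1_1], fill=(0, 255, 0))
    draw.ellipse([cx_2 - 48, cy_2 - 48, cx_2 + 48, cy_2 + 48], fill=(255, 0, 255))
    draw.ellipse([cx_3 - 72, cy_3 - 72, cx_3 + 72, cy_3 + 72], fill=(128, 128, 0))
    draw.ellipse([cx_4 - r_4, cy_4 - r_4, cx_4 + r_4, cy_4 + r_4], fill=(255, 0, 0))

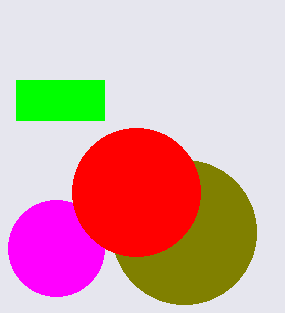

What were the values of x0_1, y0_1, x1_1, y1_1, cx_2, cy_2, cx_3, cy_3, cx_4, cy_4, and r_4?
x0_1 = 16; y0_1 = 80; x1_1 = 104; y1_1 = 120; cx_2 = 56; cy_2 = 248; cx_3 = 184; cy_3 = 232; cx_4 = 136; cy_4 = 192; r_4 = 64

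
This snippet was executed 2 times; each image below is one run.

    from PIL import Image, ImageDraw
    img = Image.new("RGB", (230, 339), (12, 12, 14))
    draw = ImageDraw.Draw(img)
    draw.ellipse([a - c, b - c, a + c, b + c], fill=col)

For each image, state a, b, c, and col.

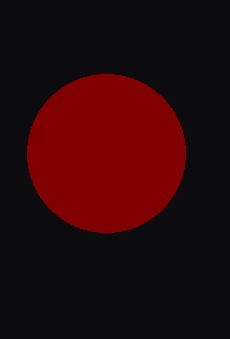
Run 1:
a = 106, b = 153, c = 79, col = 'maroon'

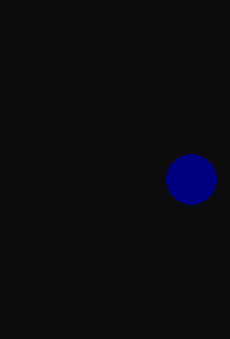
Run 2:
a = 191, b = 179, c = 25, col = 'navy'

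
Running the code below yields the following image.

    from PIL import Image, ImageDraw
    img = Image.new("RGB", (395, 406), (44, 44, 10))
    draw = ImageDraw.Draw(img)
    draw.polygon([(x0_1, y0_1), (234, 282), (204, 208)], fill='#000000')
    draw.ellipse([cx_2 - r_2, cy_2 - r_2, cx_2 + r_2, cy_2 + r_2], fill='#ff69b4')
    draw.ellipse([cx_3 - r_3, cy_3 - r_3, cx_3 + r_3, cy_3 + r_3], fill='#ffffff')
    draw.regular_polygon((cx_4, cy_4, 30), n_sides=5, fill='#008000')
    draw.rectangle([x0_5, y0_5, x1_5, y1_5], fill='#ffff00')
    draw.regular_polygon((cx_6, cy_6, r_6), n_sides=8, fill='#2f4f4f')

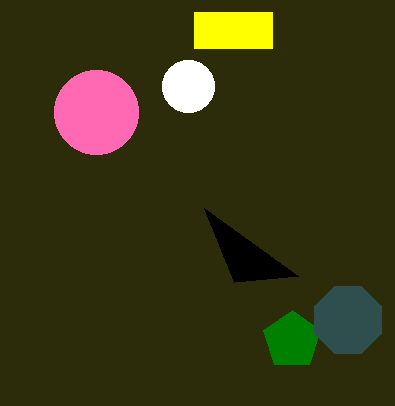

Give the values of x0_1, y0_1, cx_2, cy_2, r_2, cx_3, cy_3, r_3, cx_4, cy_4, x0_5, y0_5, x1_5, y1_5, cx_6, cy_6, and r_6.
x0_1 = 298; y0_1 = 276; cx_2 = 96; cy_2 = 112; r_2 = 42; cx_3 = 188; cy_3 = 86; r_3 = 26; cx_4 = 292; cy_4 = 340; x0_5 = 194; y0_5 = 12; x1_5 = 272; y1_5 = 48; cx_6 = 348; cy_6 = 320; r_6 = 36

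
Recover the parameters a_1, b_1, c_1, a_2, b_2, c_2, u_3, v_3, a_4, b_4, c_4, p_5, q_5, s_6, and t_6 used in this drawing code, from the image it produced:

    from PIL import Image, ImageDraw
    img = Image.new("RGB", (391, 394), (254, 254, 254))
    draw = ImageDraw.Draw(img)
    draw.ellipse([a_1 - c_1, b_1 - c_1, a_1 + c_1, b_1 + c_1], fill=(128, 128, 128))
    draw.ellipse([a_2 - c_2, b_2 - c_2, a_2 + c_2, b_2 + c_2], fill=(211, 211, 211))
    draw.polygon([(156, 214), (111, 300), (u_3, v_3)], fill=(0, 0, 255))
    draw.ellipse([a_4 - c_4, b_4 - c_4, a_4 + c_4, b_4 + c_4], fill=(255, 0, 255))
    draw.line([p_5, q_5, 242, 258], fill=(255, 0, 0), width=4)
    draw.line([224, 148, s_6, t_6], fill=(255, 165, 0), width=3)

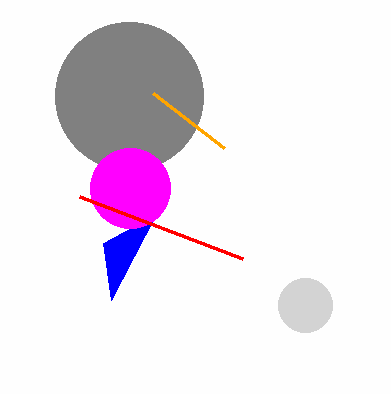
a_1 = 129; b_1 = 96; c_1 = 74; a_2 = 305; b_2 = 305; c_2 = 27; u_3 = 103; v_3 = 243; a_4 = 130; b_4 = 188; c_4 = 40; p_5 = 79; q_5 = 196; s_6 = 153; t_6 = 93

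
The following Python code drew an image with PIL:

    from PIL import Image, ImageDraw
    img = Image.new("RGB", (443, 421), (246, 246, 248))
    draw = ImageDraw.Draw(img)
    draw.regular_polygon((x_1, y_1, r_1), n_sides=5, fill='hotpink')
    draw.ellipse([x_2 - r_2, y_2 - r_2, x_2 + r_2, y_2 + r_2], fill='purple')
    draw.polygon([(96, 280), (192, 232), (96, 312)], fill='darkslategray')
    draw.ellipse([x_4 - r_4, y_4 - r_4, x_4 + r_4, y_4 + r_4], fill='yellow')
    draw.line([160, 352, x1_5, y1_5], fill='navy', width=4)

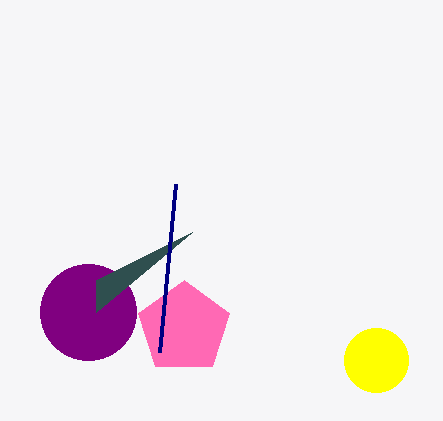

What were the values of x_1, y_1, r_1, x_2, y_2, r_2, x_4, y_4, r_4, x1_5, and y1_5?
x_1 = 184, y_1 = 328, r_1 = 48, x_2 = 88, y_2 = 312, r_2 = 48, x_4 = 376, y_4 = 360, r_4 = 32, x1_5 = 176, y1_5 = 184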